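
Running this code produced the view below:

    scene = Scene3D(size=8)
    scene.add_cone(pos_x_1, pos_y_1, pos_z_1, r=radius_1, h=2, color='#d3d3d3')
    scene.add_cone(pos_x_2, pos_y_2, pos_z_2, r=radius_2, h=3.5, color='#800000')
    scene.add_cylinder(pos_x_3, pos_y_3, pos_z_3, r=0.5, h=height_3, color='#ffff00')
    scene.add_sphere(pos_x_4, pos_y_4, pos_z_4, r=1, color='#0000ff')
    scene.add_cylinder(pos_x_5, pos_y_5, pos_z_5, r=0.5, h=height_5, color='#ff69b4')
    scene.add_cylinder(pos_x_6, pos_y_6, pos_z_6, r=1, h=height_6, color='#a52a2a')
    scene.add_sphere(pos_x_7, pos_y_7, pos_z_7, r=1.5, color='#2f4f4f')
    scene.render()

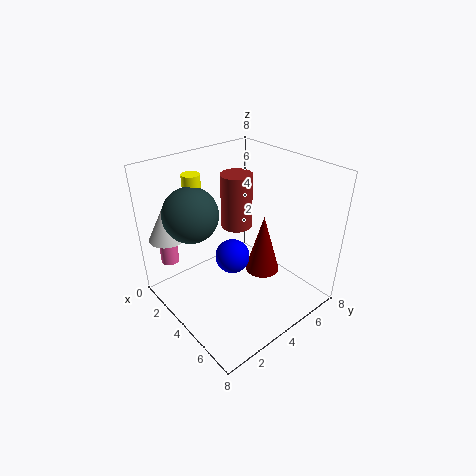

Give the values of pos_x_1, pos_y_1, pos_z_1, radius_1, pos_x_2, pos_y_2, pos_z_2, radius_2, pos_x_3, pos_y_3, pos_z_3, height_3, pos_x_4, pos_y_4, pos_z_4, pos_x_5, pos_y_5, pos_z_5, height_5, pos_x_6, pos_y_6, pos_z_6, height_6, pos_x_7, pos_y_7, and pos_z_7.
pos_x_1 = 1.5
pos_y_1 = 1
pos_z_1 = 4
radius_1 = 1
pos_x_2 = 4.5
pos_y_2 = 5.5
pos_z_2 = 1.5
radius_2 = 1
pos_x_3 = 2
pos_y_3 = 2.5
pos_z_3 = 5.5
height_3 = 2
pos_x_4 = 3.5
pos_y_4 = 4
pos_z_4 = 2.5
pos_x_5 = 1.5
pos_y_5 = 1
pos_z_5 = 2.5
height_5 = 1.5
pos_x_6 = 1.5
pos_y_6 = 6
pos_z_6 = 3
height_6 = 3.5
pos_x_7 = 2.5
pos_y_7 = 2
pos_z_7 = 5.5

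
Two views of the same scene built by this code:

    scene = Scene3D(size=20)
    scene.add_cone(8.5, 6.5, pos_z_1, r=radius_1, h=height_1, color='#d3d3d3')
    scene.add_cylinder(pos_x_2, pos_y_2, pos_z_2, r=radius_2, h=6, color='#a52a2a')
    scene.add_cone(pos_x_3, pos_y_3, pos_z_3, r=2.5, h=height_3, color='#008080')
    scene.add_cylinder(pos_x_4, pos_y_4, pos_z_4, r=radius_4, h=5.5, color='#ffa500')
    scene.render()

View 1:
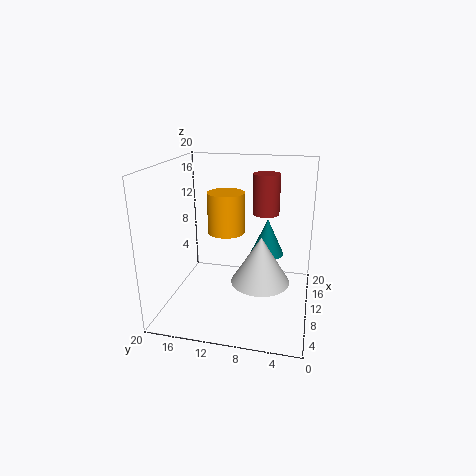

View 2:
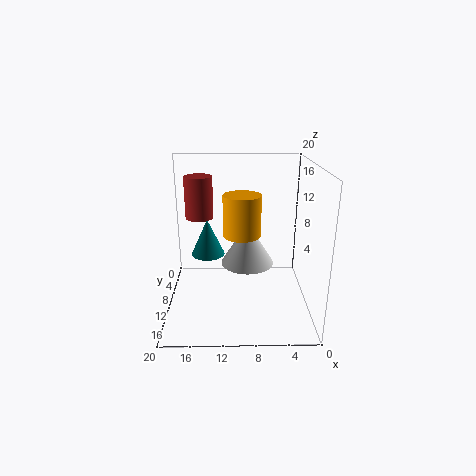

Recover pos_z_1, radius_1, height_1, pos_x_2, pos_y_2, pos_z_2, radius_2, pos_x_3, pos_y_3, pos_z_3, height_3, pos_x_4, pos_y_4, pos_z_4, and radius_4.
pos_z_1 = 4.5, radius_1 = 4, height_1 = 6.5, pos_x_2 = 15.5, pos_y_2 = 7, pos_z_2 = 12, radius_2 = 2, pos_x_3 = 14.5, pos_y_3 = 6.5, pos_z_3 = 6, height_3 = 5.5, pos_x_4 = 9.5, pos_y_4 = 11.5, pos_z_4 = 11, radius_4 = 2.5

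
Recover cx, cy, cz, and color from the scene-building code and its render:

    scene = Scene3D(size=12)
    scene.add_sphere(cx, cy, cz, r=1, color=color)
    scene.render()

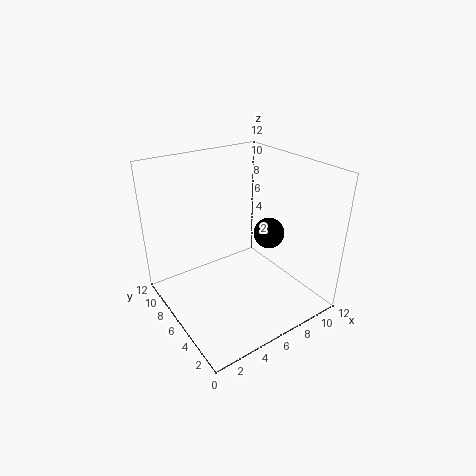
cx = 5
cy = 1
cz = 9
color = 'black'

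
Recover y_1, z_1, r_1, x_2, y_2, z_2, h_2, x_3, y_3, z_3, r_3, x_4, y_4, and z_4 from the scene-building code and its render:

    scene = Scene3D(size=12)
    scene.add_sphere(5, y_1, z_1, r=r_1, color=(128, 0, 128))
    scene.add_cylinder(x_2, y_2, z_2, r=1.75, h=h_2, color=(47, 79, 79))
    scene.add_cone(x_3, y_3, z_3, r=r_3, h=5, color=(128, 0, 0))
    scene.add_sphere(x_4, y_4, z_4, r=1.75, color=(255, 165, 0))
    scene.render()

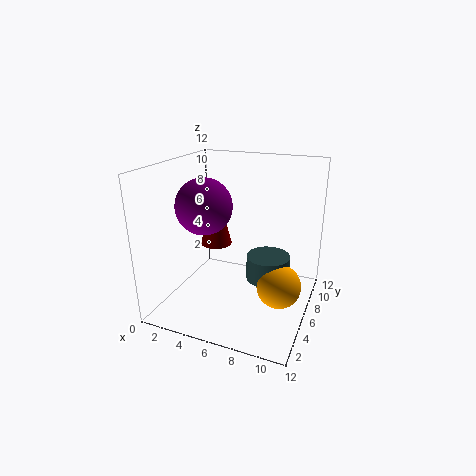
y_1 = 2.25, z_1 = 9.75, r_1 = 2, x_2 = 8.75, y_2 = 5.75, z_2 = 3, h_2 = 2, x_3 = 4.5, y_3 = 5, z_3 = 5.75, r_3 = 1.25, x_4 = 10, y_4 = 4.75, z_4 = 3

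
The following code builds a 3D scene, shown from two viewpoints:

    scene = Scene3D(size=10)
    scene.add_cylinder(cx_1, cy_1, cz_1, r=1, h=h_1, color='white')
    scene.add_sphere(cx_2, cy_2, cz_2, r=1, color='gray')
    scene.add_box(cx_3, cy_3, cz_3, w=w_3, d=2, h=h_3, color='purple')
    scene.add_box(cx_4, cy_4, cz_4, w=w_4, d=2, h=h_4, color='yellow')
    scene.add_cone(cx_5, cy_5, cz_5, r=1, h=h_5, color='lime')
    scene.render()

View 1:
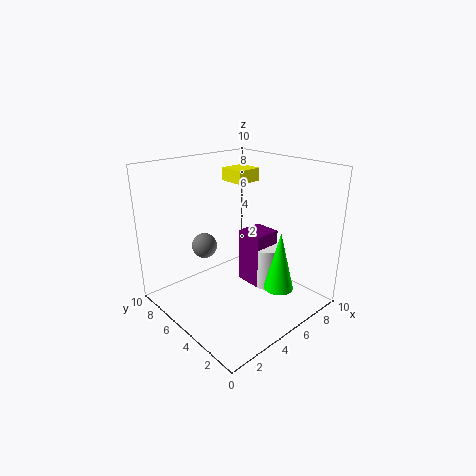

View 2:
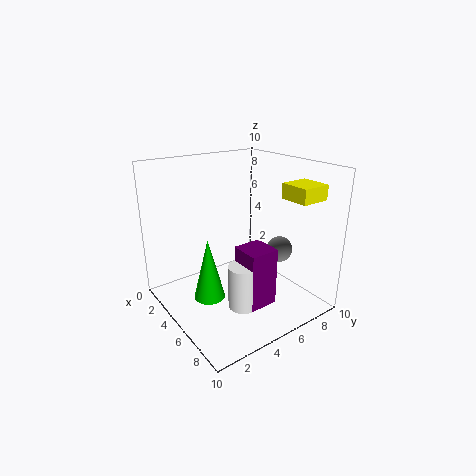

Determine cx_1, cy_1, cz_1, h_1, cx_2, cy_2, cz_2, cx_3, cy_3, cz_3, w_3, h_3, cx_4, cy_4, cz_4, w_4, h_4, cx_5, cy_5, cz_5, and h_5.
cx_1 = 7, cy_1 = 4, cz_1 = 1, h_1 = 3, cx_2 = 5, cy_2 = 9, cz_2 = 3, cx_3 = 6, cy_3 = 4, cz_3 = 1, w_3 = 2, h_3 = 4, cx_4 = 7, cy_4 = 7, cz_4 = 8, w_4 = 2, h_4 = 1, cx_5 = 6, cy_5 = 2, cz_5 = 2, h_5 = 4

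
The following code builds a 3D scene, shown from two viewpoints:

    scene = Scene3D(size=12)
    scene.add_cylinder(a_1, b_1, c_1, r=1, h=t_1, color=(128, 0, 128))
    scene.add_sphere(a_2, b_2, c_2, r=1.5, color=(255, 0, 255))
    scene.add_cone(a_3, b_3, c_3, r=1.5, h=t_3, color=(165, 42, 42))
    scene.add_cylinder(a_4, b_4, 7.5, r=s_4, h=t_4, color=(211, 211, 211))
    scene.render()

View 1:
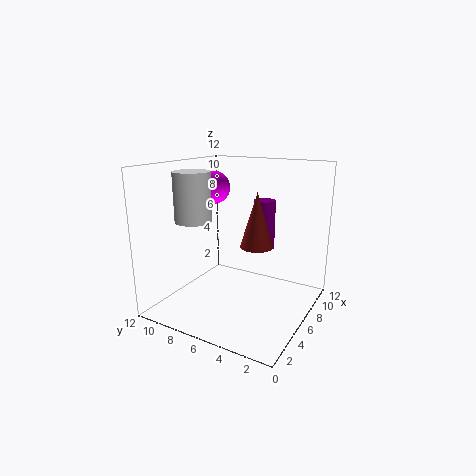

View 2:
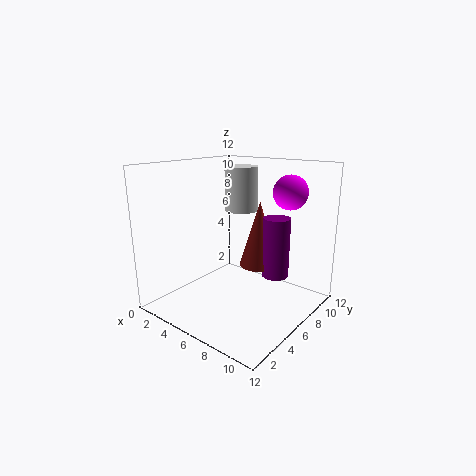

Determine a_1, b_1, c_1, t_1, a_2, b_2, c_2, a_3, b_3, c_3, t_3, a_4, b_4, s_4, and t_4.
a_1 = 10, b_1 = 5.5, c_1 = 4, t_1 = 4.5, a_2 = 8.5, b_2 = 10, c_2 = 9.5, a_3 = 8.5, b_3 = 5.5, c_3 = 4.5, t_3 = 5, a_4 = 4, b_4 = 9, s_4 = 1.5, t_4 = 4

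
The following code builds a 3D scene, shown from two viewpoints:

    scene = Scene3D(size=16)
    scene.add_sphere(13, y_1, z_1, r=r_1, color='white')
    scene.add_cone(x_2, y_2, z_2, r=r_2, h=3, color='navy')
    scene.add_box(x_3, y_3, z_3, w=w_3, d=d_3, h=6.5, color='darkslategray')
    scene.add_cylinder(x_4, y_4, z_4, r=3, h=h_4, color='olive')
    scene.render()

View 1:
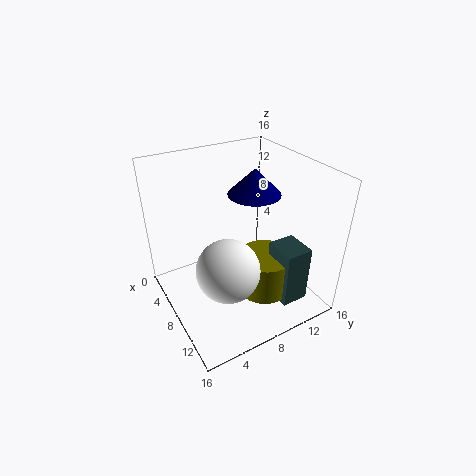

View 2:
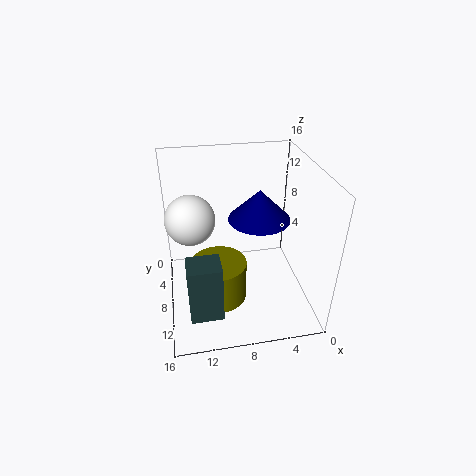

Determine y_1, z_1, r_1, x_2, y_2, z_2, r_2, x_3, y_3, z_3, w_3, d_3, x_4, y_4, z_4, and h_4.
y_1 = 4, z_1 = 8.5, r_1 = 3, x_2 = 6.5, y_2 = 11, z_2 = 12, r_2 = 3, x_3 = 10.5, y_3 = 10.5, z_3 = 1.5, w_3 = 3.5, d_3 = 3, x_4 = 10.5, y_4 = 10, z_4 = 2, h_4 = 4.5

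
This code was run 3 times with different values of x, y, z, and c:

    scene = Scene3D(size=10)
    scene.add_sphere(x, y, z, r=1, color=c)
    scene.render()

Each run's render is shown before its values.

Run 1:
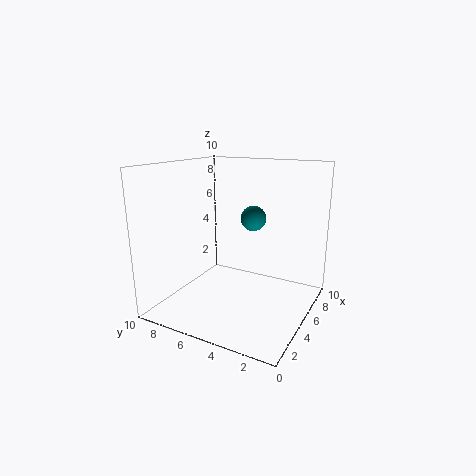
x = 8.5; y = 5.5; z = 5.5; c = 'teal'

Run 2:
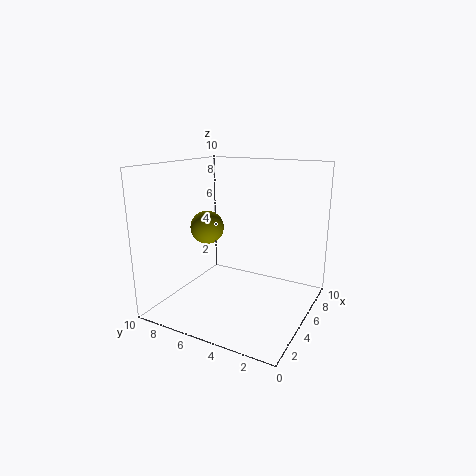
x = 2; y = 5.5; z = 6.5; c = 'olive'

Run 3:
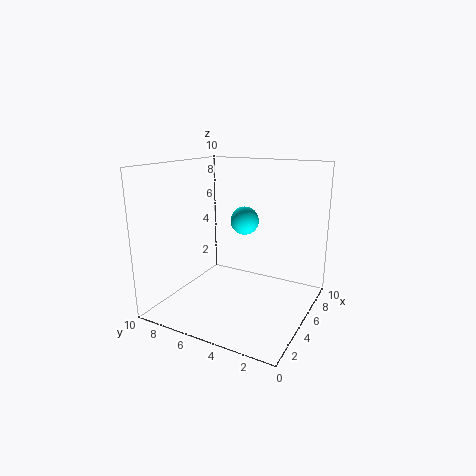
x = 6; y = 5; z = 6; c = 'cyan'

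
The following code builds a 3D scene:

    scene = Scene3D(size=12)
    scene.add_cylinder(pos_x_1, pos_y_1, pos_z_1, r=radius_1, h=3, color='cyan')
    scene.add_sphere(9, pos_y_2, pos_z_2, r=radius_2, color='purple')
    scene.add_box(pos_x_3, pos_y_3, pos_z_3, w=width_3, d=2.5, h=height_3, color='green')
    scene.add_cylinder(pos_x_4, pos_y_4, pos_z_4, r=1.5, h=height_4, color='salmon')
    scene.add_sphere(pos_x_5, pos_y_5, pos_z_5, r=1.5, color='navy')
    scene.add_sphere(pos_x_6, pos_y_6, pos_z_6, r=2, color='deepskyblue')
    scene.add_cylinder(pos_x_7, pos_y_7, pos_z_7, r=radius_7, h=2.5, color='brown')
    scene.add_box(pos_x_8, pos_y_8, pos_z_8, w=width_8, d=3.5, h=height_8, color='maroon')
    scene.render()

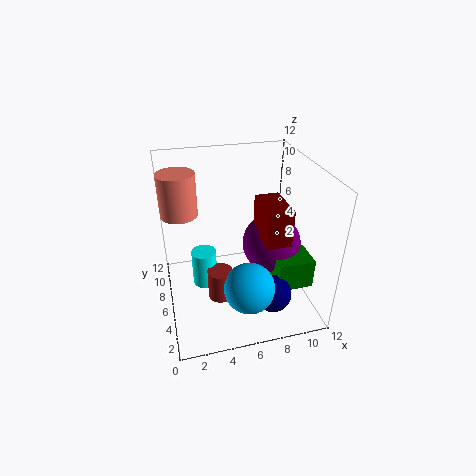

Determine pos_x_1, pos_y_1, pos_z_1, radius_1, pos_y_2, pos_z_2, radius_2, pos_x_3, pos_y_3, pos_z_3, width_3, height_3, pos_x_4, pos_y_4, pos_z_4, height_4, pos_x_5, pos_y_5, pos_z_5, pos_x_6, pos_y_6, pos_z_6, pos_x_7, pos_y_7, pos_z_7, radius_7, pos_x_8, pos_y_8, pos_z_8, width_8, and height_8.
pos_x_1 = 3; pos_y_1 = 5.5; pos_z_1 = 2.5; radius_1 = 1; pos_y_2 = 6; pos_z_2 = 5; radius_2 = 2.5; pos_x_3 = 8.5; pos_y_3 = 2.5; pos_z_3 = 2.5; width_3 = 3; height_3 = 2.5; pos_x_4 = 1.5; pos_y_4 = 7.5; pos_z_4 = 8; height_4 = 3.5; pos_x_5 = 8; pos_y_5 = 2.5; pos_z_5 = 2.5; pos_x_6 = 6; pos_y_6 = 2.5; pos_z_6 = 3.5; pos_x_7 = 4; pos_y_7 = 4; pos_z_7 = 2; radius_7 = 1; pos_x_8 = 7.5; pos_y_8 = 3; pos_z_8 = 6.5; width_8 = 2; height_8 = 3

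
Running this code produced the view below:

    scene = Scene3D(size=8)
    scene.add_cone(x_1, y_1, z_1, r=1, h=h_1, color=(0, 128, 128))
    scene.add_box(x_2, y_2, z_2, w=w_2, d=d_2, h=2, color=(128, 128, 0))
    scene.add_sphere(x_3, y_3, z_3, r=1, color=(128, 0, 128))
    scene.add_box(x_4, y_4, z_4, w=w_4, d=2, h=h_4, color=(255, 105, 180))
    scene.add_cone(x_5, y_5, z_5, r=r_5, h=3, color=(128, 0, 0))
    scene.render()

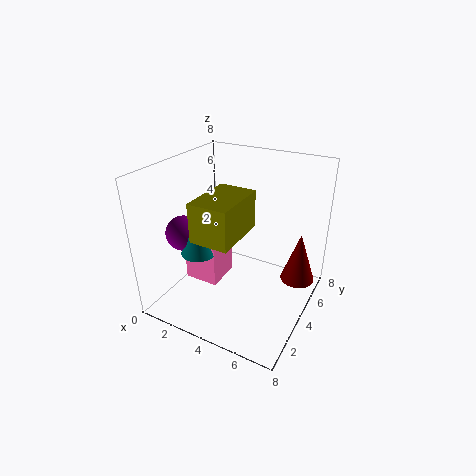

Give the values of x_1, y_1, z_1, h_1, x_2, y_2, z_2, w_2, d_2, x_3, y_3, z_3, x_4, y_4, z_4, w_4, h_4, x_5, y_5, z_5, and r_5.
x_1 = 2, y_1 = 3, z_1 = 3, h_1 = 3, x_2 = 3, y_2 = 1, z_2 = 5, w_2 = 2, d_2 = 3, x_3 = 1, y_3 = 3, z_3 = 4, x_4 = 1, y_4 = 3, z_4 = 1, w_4 = 2, h_4 = 3, x_5 = 7, y_5 = 6, z_5 = 1, r_5 = 1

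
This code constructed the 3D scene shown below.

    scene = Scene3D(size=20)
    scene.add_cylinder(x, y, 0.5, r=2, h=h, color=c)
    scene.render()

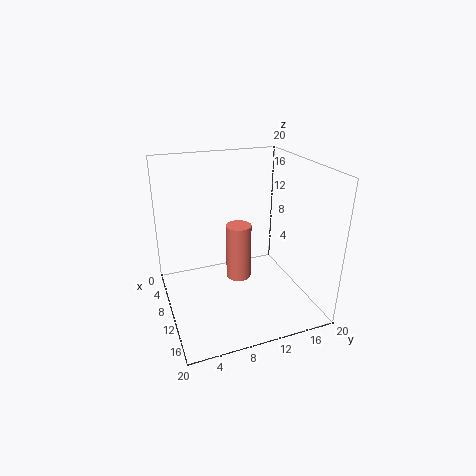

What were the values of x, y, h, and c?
x = 5
y = 12
h = 9
c = 'salmon'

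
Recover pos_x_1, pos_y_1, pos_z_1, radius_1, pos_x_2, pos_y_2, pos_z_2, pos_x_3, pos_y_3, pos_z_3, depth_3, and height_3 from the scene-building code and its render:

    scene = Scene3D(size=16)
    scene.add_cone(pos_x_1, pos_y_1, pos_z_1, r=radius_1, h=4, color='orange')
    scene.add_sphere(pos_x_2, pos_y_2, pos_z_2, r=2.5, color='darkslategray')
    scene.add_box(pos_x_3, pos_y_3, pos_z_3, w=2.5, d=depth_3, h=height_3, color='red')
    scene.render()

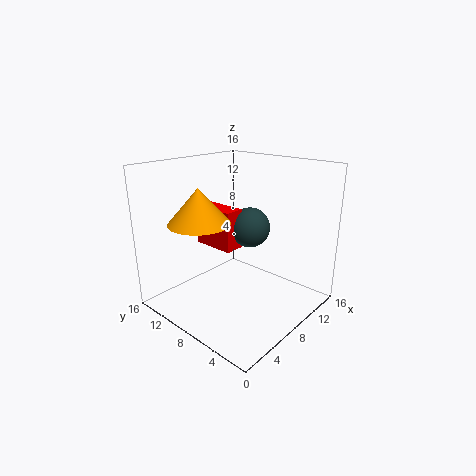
pos_x_1 = 5.5
pos_y_1 = 11.5
pos_z_1 = 9.5
radius_1 = 3.5
pos_x_2 = 12.5
pos_y_2 = 10
pos_z_2 = 7.5
pos_x_3 = 9
pos_y_3 = 10.5
pos_z_3 = 5
depth_3 = 5.5
height_3 = 5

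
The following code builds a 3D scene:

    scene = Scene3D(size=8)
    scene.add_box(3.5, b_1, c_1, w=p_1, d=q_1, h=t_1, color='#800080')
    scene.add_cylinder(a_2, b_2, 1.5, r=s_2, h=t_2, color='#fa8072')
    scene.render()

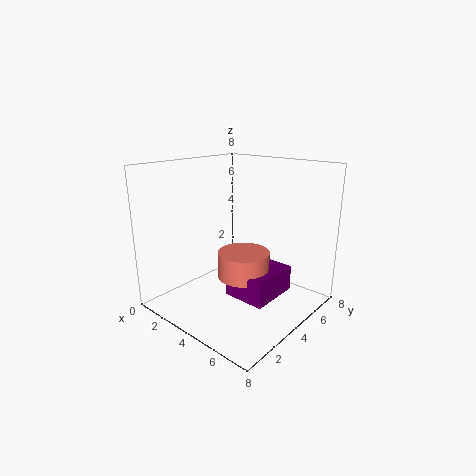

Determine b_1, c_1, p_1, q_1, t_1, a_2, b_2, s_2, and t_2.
b_1 = 3.5, c_1 = 0.5, p_1 = 2.5, q_1 = 3, t_1 = 1.5, a_2 = 4, b_2 = 4.5, s_2 = 1.5, t_2 = 1.5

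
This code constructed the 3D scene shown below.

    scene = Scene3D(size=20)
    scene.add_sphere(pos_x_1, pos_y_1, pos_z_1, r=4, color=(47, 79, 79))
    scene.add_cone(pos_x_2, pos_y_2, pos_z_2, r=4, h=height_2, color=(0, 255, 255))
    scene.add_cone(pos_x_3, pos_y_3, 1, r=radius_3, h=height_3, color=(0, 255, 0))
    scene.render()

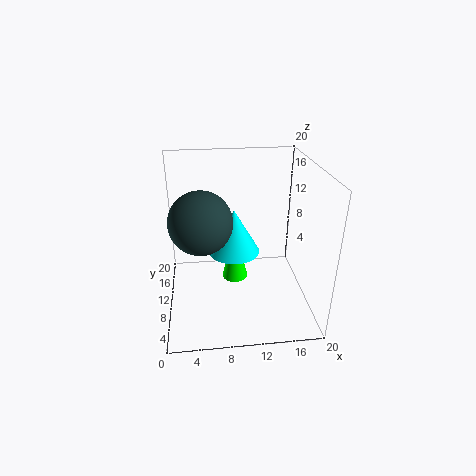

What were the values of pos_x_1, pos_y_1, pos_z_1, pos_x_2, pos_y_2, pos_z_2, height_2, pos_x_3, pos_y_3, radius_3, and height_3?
pos_x_1 = 5
pos_y_1 = 7
pos_z_1 = 14
pos_x_2 = 10
pos_y_2 = 15
pos_z_2 = 5
height_2 = 7
pos_x_3 = 10
pos_y_3 = 14
radius_3 = 2
height_3 = 9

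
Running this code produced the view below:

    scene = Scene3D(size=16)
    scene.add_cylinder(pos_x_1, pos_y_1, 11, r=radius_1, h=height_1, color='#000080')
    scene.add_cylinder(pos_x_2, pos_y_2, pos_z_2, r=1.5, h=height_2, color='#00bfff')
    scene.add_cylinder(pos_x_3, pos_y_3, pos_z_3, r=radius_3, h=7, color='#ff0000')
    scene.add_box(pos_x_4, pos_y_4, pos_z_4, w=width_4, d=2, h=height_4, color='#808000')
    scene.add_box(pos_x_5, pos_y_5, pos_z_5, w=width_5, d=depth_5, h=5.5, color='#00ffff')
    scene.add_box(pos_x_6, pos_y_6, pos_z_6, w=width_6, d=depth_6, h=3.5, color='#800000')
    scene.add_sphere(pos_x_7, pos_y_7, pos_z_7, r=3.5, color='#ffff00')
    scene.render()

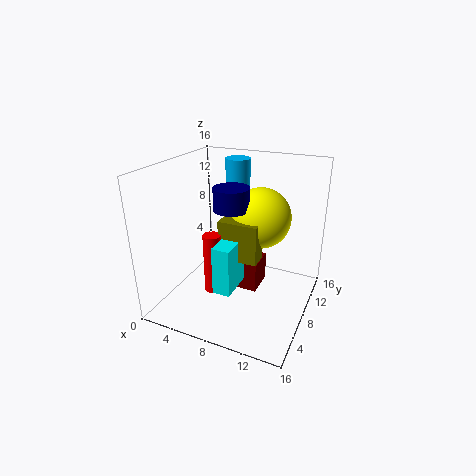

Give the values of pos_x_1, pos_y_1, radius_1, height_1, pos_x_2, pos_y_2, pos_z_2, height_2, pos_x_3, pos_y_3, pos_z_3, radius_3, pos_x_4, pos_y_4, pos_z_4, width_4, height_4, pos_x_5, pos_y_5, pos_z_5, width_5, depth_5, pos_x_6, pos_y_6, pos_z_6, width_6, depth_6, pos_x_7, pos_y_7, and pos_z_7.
pos_x_1 = 7, pos_y_1 = 8.5, radius_1 = 2, height_1 = 2.5, pos_x_2 = 5.5, pos_y_2 = 13.5, pos_z_2 = 10, height_2 = 5.5, pos_x_3 = 5.5, pos_y_3 = 6.5, pos_z_3 = 1.5, radius_3 = 1, pos_x_4 = 6, pos_y_4 = 7, pos_z_4 = 5.5, width_4 = 4.5, height_4 = 4.5, pos_x_5 = 6.5, pos_y_5 = 4.5, pos_z_5 = 2.5, width_5 = 2, depth_5 = 5.5, pos_x_6 = 5.5, pos_y_6 = 8.5, pos_z_6 = 1, width_6 = 4.5, depth_6 = 3.5, pos_x_7 = 9.5, pos_y_7 = 11, pos_z_7 = 9.5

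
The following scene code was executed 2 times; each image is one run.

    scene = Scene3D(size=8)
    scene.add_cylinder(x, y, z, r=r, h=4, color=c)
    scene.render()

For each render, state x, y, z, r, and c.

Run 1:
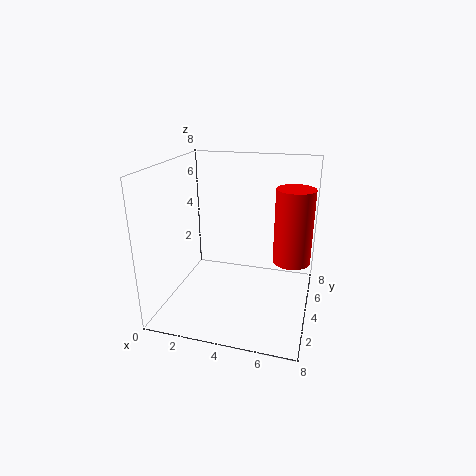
x = 7; y = 4; z = 3; r = 1; c = 'red'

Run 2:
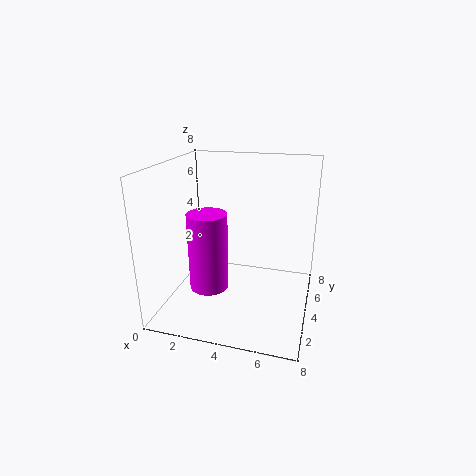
x = 3; y = 2; z = 2; r = 1; c = 'magenta'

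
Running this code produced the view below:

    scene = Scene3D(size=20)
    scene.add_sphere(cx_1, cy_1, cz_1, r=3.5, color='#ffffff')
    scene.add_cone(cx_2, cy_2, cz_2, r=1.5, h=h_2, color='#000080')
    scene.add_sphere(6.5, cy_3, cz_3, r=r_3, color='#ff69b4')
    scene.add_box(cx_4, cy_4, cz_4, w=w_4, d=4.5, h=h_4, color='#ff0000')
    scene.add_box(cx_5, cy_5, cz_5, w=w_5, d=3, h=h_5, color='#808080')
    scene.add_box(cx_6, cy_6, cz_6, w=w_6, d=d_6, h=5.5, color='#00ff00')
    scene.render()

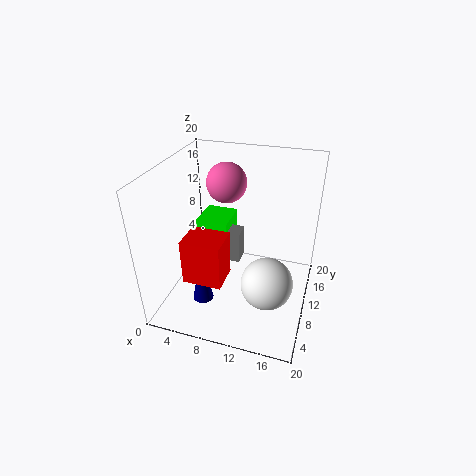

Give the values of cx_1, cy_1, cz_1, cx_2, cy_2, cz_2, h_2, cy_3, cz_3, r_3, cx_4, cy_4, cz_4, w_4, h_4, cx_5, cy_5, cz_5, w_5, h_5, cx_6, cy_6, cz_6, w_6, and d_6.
cx_1 = 15, cy_1 = 7, cz_1 = 5.5, cx_2 = 5.5, cy_2 = 7, cz_2 = 0.5, h_2 = 7.5, cy_3 = 15.5, cz_3 = 15.5, r_3 = 3, cx_4 = 3.5, cy_4 = 5, cz_4 = 4.5, w_4 = 5.5, h_4 = 6.5, cx_5 = 5, cy_5 = 13.5, cz_5 = 3, w_5 = 4, h_5 = 5, cx_6 = 2, cy_6 = 13.5, cz_6 = 4, w_6 = 5, d_6 = 5.5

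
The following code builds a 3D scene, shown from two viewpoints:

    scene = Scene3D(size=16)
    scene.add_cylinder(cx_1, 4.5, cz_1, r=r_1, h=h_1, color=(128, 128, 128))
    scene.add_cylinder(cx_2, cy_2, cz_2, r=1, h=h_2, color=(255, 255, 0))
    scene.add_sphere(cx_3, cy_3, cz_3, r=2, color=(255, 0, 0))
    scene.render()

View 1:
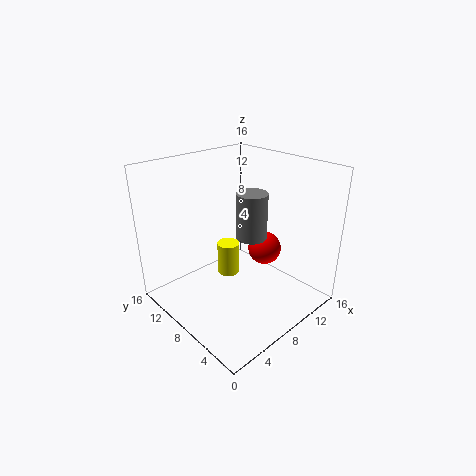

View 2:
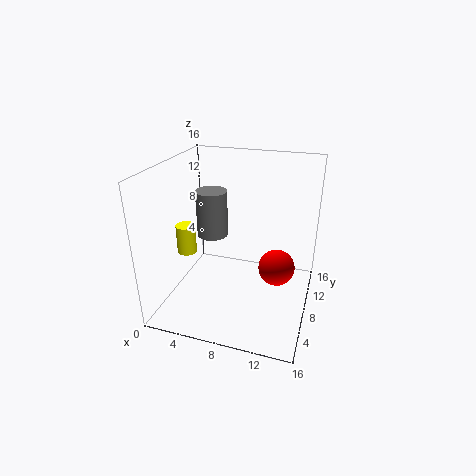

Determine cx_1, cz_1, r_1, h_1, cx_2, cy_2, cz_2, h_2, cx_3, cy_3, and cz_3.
cx_1 = 6.5; cz_1 = 10; r_1 = 1.5; h_1 = 4.5; cx_2 = 3.5; cy_2 = 4.5; cz_2 = 7.5; h_2 = 3; cx_3 = 12.5; cy_3 = 8; cz_3 = 5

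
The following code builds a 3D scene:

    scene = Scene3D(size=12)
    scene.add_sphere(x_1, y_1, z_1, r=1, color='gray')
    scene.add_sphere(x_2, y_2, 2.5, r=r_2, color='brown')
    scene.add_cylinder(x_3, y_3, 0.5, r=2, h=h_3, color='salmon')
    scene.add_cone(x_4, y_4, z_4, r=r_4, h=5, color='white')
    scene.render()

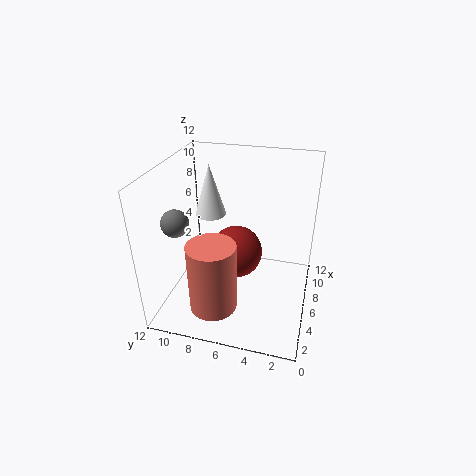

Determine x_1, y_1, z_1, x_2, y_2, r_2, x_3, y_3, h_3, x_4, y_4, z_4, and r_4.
x_1 = 2; y_1 = 9.5; z_1 = 9; x_2 = 9; y_2 = 7; r_2 = 2.5; x_3 = 3.5; y_3 = 7.5; h_3 = 6; x_4 = 10.5; y_4 = 10; z_4 = 5.5; r_4 = 1.5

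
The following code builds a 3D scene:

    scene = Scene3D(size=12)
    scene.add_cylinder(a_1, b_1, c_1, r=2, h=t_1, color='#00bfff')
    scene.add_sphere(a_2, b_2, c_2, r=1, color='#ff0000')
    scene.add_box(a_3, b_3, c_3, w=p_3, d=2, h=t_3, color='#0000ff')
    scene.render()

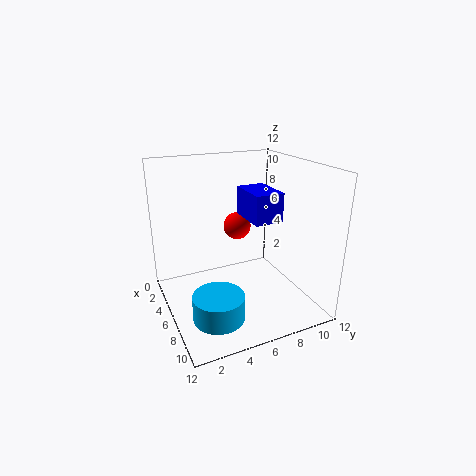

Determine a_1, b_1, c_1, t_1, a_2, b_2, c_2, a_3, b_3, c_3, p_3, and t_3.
a_1 = 9; b_1 = 3; c_1 = 1; t_1 = 2; a_2 = 8; b_2 = 5; c_2 = 8; a_3 = 8; b_3 = 5; c_3 = 9; p_3 = 3; t_3 = 2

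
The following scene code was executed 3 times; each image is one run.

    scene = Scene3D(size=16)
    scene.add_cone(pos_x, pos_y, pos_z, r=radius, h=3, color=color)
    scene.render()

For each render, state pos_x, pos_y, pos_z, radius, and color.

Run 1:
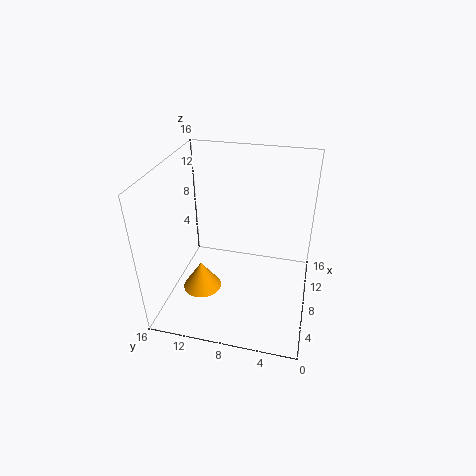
pos_x = 4, pos_y = 11, pos_z = 4, radius = 2, color = 'orange'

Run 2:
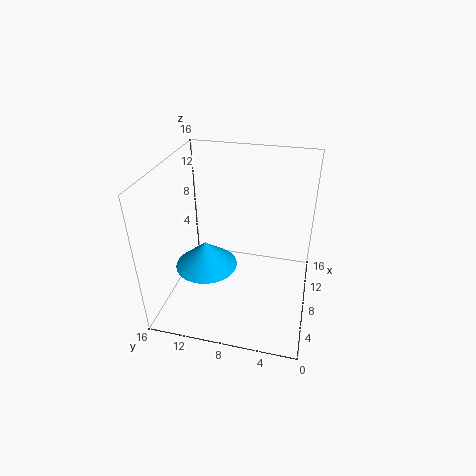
pos_x = 7, pos_y = 11.5, pos_z = 4.5, radius = 3.5, color = 'deepskyblue'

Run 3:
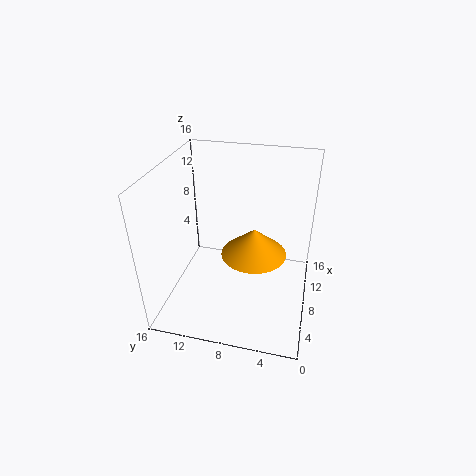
pos_x = 7, pos_y = 6, pos_z = 7, radius = 3.5, color = 'orange'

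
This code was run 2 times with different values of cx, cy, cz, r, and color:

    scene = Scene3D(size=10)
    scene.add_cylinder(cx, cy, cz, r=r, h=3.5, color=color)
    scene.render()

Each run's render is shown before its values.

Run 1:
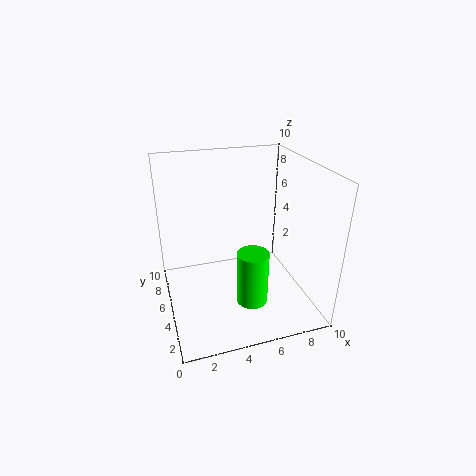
cx = 5; cy = 2; cz = 2; r = 1; color = 'lime'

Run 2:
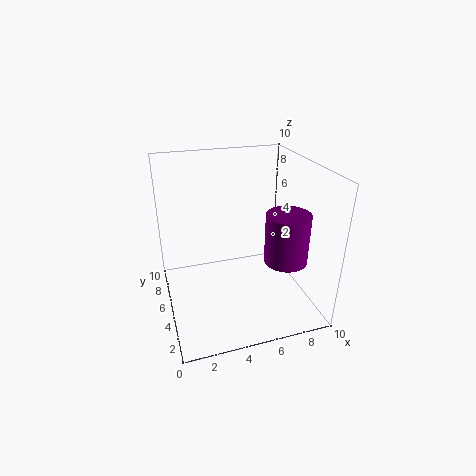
cx = 8; cy = 3.5; cz = 3.5; r = 1.5; color = 'purple'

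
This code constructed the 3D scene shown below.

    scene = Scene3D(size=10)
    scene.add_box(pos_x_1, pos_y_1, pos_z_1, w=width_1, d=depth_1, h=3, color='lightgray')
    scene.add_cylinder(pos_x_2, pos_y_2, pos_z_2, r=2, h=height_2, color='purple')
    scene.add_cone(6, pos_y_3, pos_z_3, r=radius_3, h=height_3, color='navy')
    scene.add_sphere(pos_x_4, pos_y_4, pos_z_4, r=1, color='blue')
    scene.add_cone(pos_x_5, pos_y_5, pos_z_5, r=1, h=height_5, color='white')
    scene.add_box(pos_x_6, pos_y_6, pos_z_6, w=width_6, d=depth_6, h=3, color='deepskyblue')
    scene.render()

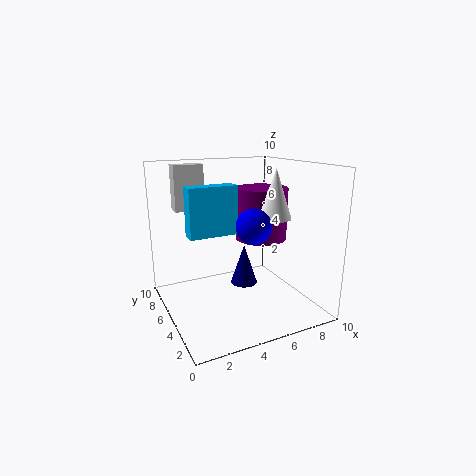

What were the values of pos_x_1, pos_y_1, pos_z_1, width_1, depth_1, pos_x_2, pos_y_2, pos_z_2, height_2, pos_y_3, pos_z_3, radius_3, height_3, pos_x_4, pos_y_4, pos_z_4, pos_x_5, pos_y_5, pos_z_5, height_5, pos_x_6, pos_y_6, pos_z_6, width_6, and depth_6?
pos_x_1 = 1; pos_y_1 = 6; pos_z_1 = 7; width_1 = 2; depth_1 = 1; pos_x_2 = 8; pos_y_2 = 7; pos_z_2 = 4; height_2 = 4; pos_y_3 = 6; pos_z_3 = 1; radius_3 = 1; height_3 = 3; pos_x_4 = 4; pos_y_4 = 1; pos_z_4 = 7; pos_x_5 = 6; pos_y_5 = 2; pos_z_5 = 7; height_5 = 3; pos_x_6 = 1; pos_y_6 = 3; pos_z_6 = 6; width_6 = 3; depth_6 = 1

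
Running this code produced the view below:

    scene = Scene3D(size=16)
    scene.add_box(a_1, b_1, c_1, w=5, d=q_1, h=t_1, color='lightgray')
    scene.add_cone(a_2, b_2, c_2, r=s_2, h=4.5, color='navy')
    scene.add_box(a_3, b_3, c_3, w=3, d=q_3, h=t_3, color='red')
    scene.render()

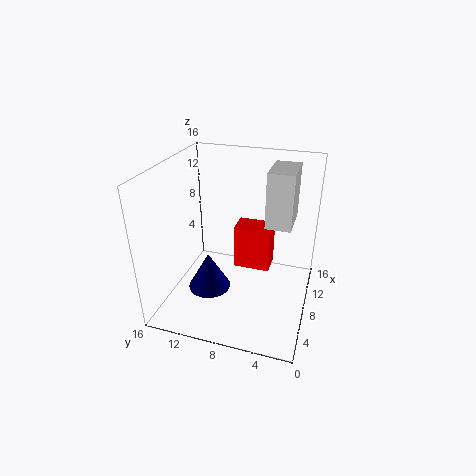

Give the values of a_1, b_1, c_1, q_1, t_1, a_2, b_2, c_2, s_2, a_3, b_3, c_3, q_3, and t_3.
a_1 = 10, b_1 = 2.5, c_1 = 8.5, q_1 = 3, t_1 = 6.5, a_2 = 7.5, b_2 = 11.5, c_2 = 1, s_2 = 2.5, a_3 = 11, b_3 = 5, c_3 = 2, q_3 = 4.5, t_3 = 5.5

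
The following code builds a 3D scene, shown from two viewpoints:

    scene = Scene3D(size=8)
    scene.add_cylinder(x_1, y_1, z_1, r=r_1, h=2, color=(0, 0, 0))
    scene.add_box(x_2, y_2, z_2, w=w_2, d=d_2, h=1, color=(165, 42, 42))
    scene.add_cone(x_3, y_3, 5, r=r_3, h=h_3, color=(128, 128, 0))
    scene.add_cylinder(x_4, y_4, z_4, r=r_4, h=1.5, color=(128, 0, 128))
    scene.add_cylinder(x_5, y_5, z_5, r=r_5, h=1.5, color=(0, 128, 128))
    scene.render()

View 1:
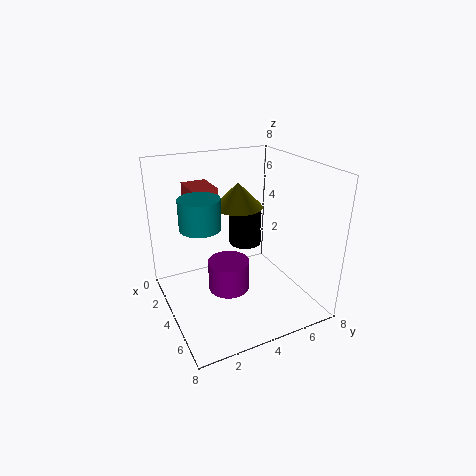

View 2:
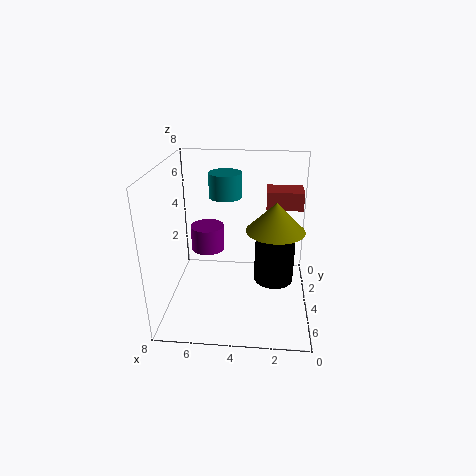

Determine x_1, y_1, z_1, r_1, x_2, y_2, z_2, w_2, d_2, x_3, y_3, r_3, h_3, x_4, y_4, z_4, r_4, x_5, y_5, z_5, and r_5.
x_1 = 2, y_1 = 5.5, z_1 = 2.5, r_1 = 1, x_2 = 0.5, y_2 = 2, z_2 = 5.5, w_2 = 2, d_2 = 1.5, x_3 = 2, y_3 = 5, r_3 = 1.5, h_3 = 1.5, x_4 = 6, y_4 = 2.5, z_4 = 2.5, r_4 = 1, x_5 = 5, y_5 = 1.5, z_5 = 5.5, r_5 = 1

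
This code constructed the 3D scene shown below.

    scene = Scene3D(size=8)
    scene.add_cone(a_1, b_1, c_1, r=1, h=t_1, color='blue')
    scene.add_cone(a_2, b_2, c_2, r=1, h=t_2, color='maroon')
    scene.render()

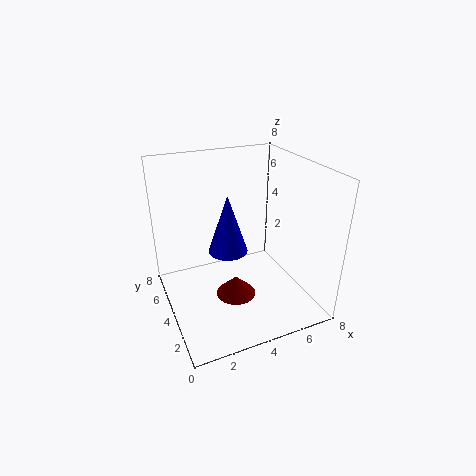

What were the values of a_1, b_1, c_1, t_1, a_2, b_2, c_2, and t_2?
a_1 = 3
b_1 = 3
c_1 = 4
t_1 = 3
a_2 = 3
b_2 = 2
c_2 = 2
t_2 = 1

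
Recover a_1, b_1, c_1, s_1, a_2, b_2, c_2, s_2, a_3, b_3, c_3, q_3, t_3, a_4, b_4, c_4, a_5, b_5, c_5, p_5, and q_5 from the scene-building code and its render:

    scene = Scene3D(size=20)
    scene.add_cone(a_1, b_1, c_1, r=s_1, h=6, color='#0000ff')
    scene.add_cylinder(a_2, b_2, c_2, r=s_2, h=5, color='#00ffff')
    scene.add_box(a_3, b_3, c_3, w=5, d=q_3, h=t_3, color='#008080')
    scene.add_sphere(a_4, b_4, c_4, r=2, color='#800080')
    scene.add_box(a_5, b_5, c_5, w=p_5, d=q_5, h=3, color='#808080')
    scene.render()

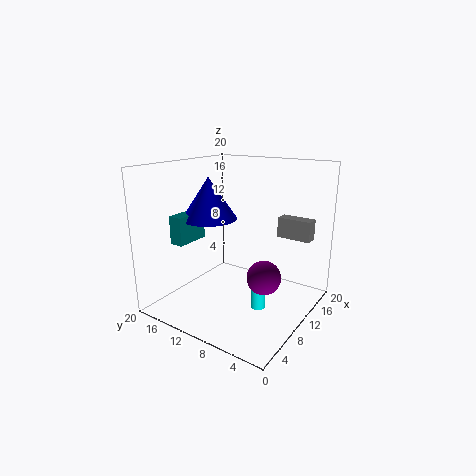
a_1 = 10; b_1 = 15; c_1 = 12; s_1 = 4; a_2 = 9; b_2 = 6; c_2 = 1; s_2 = 1; a_3 = 5; b_3 = 16; c_3 = 9; q_3 = 2; t_3 = 4; a_4 = 5; b_4 = 3; c_4 = 8; a_5 = 16; b_5 = 2; c_5 = 9; p_5 = 2; q_5 = 5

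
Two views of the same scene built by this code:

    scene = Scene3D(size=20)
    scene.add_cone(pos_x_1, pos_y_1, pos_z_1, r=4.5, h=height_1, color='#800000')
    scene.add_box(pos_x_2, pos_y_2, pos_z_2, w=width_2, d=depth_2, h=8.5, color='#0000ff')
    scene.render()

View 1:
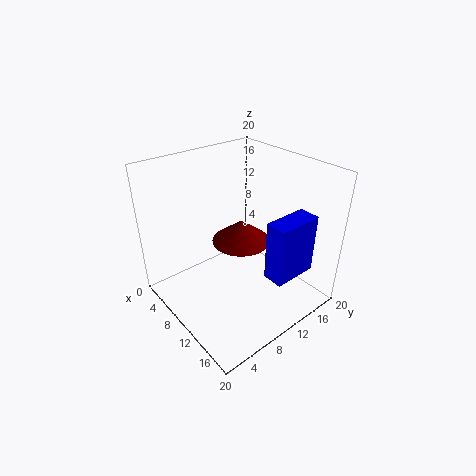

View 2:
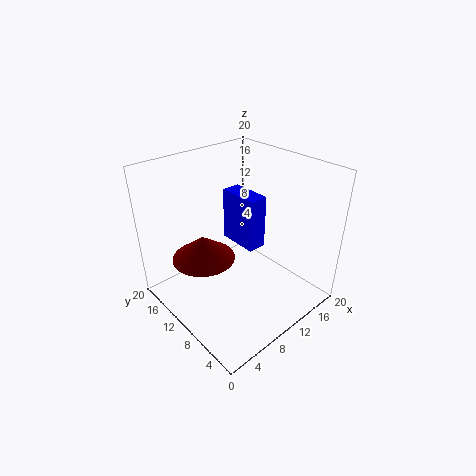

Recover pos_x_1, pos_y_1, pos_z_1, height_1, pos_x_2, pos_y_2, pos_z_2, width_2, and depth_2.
pos_x_1 = 6.5
pos_y_1 = 13.5
pos_z_1 = 6.5
height_1 = 3.5
pos_x_2 = 14
pos_y_2 = 11.5
pos_z_2 = 5
width_2 = 3
depth_2 = 6.5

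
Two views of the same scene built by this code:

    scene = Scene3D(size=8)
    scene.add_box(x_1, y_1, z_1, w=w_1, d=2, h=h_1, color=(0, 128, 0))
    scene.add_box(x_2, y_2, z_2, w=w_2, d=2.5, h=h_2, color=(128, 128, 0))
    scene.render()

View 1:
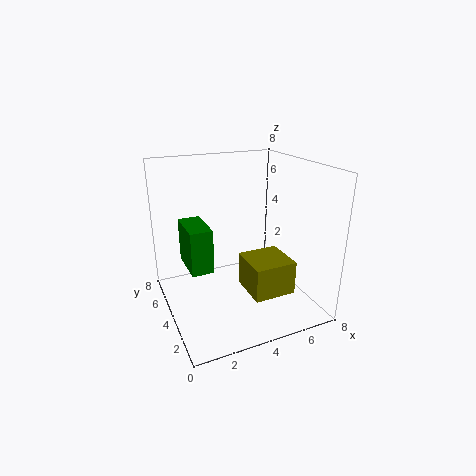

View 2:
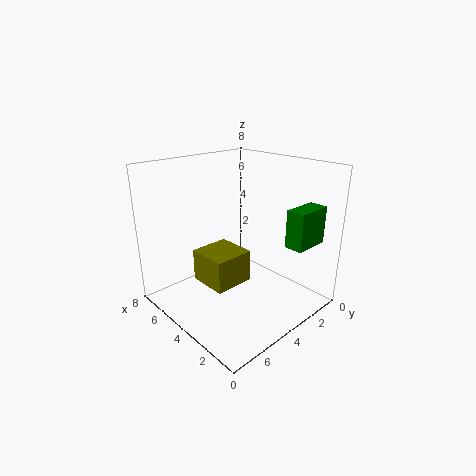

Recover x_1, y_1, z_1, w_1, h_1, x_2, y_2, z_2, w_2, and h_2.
x_1 = 0.5, y_1 = 1, z_1 = 4, w_1 = 1, h_1 = 2, x_2 = 4.5, y_2 = 2.5, z_2 = 0.5, w_2 = 2.5, h_2 = 2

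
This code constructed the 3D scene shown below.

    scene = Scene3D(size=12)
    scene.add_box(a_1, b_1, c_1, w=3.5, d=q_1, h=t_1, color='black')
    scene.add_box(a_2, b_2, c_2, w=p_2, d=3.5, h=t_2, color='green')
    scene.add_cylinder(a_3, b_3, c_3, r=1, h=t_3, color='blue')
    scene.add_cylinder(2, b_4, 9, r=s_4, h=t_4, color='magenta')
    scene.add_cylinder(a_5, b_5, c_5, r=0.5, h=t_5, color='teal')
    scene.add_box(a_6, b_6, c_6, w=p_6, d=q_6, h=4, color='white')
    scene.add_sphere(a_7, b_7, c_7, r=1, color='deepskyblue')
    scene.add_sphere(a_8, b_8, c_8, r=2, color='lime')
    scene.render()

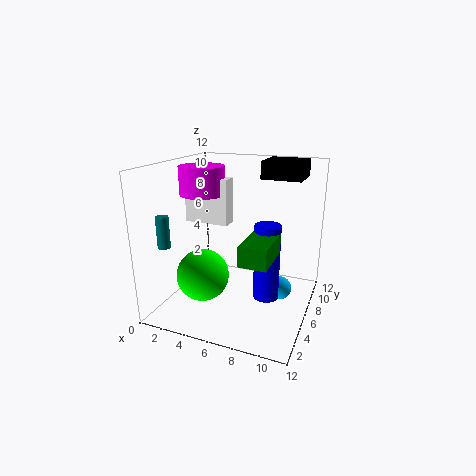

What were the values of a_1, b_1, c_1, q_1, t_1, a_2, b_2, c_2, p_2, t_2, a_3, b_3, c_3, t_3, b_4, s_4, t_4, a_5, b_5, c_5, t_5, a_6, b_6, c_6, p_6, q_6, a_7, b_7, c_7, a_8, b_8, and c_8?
a_1 = 7
b_1 = 8.5
c_1 = 10.5
q_1 = 3.5
t_1 = 1.5
a_2 = 8
b_2 = 1
c_2 = 6
p_2 = 2
t_2 = 1.5
a_3 = 9
b_3 = 4.5
c_3 = 2
t_3 = 6
b_4 = 7.5
s_4 = 2
t_4 = 2.5
a_5 = 1.5
b_5 = 2
c_5 = 6
t_5 = 2.5
a_6 = 0.5
b_6 = 7
c_6 = 6.5
p_6 = 4
q_6 = 1.5
a_7 = 9.5
b_7 = 7
c_7 = 1.5
a_8 = 4.5
b_8 = 2.5
c_8 = 4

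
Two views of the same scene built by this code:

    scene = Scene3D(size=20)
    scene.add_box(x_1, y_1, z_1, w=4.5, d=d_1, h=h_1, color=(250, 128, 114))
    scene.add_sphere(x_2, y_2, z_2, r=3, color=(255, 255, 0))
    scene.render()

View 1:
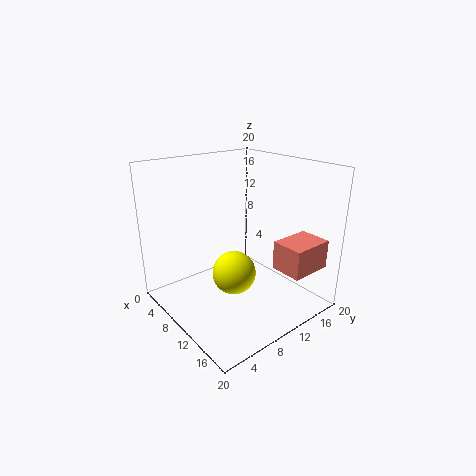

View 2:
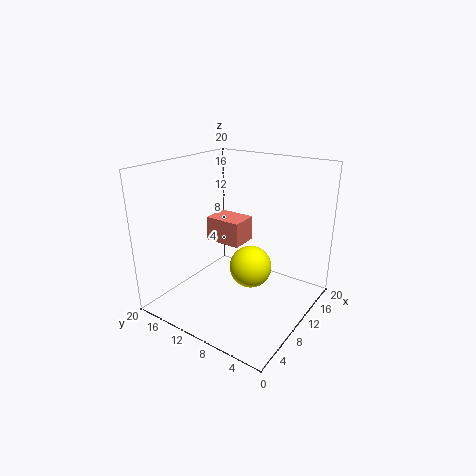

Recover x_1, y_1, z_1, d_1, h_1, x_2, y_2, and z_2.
x_1 = 14, y_1 = 13, z_1 = 6, d_1 = 6, h_1 = 4, x_2 = 11, y_2 = 8.5, z_2 = 5.5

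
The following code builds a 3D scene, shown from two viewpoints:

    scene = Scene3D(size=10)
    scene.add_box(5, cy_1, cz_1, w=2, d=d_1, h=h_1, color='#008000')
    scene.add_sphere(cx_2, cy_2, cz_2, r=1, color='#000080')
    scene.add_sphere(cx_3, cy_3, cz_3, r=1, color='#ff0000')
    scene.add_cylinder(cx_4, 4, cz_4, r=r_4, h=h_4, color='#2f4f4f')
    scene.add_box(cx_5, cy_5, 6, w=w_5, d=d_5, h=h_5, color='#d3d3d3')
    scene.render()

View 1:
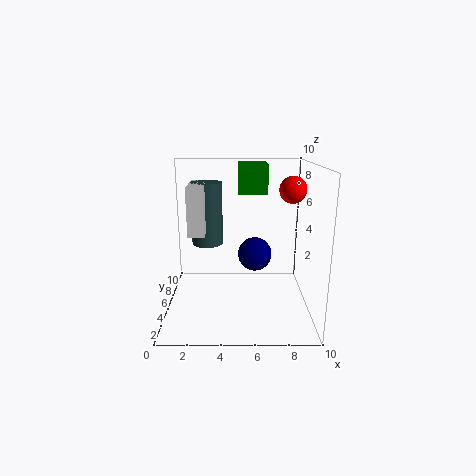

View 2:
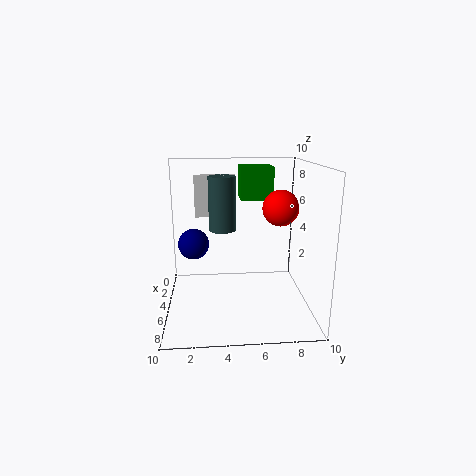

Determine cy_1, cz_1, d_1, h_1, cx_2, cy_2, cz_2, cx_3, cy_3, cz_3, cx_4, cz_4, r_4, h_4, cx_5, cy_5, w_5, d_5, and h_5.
cy_1 = 5, cz_1 = 8, d_1 = 2, h_1 = 2, cx_2 = 6, cy_2 = 2, cz_2 = 5, cx_3 = 9, cy_3 = 7, cz_3 = 8, cx_4 = 3, cz_4 = 5, r_4 = 1, h_4 = 4, cx_5 = 2, cy_5 = 2, w_5 = 1, d_5 = 3, h_5 = 3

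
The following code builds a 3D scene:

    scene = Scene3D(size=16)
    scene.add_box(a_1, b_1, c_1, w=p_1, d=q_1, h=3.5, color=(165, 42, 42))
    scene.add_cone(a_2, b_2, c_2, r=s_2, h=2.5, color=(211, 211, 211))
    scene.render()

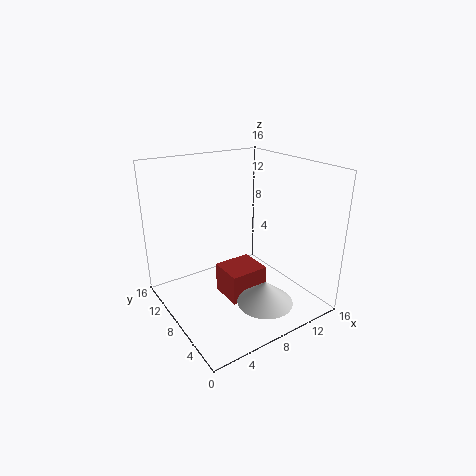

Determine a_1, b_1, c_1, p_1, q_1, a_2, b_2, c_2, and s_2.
a_1 = 6.5; b_1 = 6.5; c_1 = 0.5; p_1 = 4.5; q_1 = 4; a_2 = 8.5; b_2 = 3.5; c_2 = 2; s_2 = 3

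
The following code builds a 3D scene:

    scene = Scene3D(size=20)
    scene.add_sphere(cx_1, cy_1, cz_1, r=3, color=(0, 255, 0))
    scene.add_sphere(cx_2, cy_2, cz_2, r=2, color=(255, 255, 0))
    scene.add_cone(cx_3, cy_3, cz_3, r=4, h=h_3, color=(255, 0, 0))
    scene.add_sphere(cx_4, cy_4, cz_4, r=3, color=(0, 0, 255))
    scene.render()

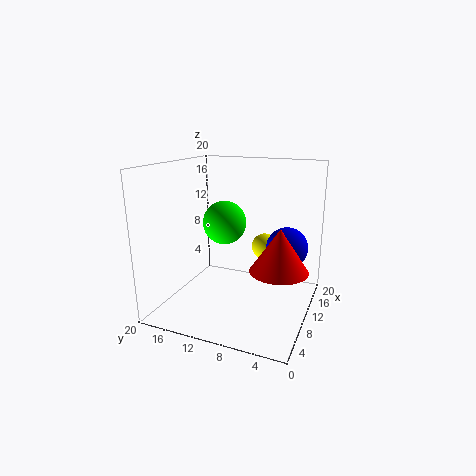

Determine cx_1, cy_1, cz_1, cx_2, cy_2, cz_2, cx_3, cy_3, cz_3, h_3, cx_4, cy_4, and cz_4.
cx_1 = 10; cy_1 = 12; cz_1 = 12; cx_2 = 16; cy_2 = 8; cz_2 = 7; cx_3 = 10; cy_3 = 4; cz_3 = 6; h_3 = 6; cx_4 = 14; cy_4 = 4; cz_4 = 8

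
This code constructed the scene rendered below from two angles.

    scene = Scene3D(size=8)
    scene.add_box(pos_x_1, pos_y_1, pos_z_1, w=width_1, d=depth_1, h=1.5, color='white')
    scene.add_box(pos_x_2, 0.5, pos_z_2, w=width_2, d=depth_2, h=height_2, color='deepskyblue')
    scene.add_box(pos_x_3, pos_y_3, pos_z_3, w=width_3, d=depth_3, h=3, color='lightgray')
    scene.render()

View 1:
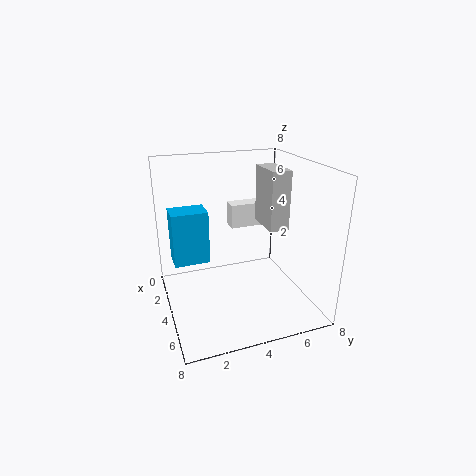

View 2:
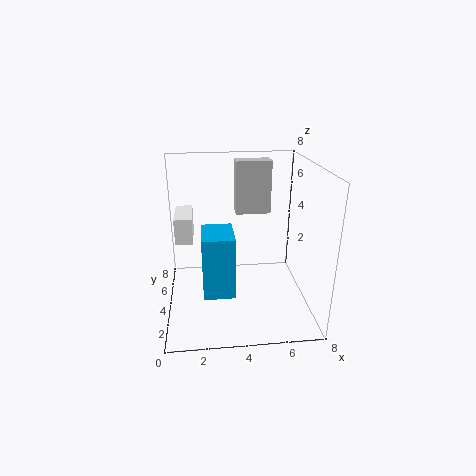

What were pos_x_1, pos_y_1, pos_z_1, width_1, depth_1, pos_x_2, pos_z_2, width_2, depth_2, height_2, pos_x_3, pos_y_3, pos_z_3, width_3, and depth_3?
pos_x_1 = 0.5, pos_y_1 = 4.5, pos_z_1 = 3.5, width_1 = 1, depth_1 = 2.5, pos_x_2 = 2, pos_z_2 = 2.5, width_2 = 1.5, depth_2 = 2, height_2 = 3, pos_x_3 = 4, pos_y_3 = 5, pos_z_3 = 5, width_3 = 2, depth_3 = 1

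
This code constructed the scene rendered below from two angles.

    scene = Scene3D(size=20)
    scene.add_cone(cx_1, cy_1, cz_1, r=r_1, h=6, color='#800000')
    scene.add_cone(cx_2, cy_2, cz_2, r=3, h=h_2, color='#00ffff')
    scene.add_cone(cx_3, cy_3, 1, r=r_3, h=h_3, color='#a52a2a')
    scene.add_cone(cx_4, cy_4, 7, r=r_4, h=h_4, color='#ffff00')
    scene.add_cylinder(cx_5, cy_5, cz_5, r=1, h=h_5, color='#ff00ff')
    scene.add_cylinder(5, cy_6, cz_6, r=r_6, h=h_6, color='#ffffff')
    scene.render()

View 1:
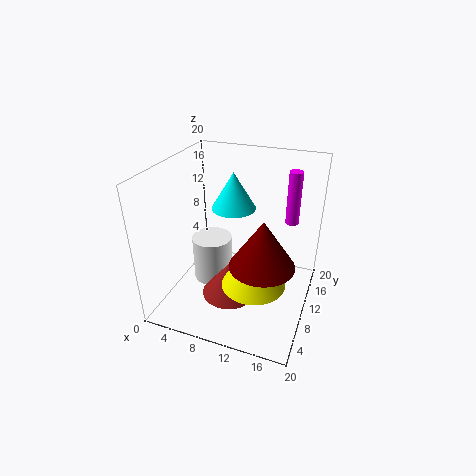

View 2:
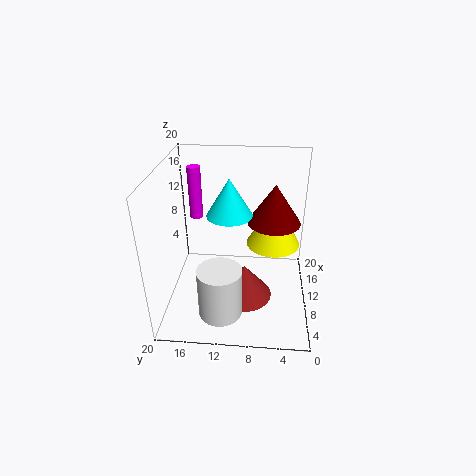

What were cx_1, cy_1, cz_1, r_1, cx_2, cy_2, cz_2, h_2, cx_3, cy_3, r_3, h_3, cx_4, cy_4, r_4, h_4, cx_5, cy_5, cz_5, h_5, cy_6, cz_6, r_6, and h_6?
cx_1 = 15; cy_1 = 5; cz_1 = 10; r_1 = 4; cx_2 = 9; cy_2 = 11; cz_2 = 14; h_2 = 5; cx_3 = 9; cy_3 = 9; r_3 = 4; h_3 = 5; cx_4 = 14; cy_4 = 5; r_4 = 4; h_4 = 7; cx_5 = 16; cy_5 = 17; cz_5 = 10; h_5 = 8; cy_6 = 12; cz_6 = 1; r_6 = 3; h_6 = 7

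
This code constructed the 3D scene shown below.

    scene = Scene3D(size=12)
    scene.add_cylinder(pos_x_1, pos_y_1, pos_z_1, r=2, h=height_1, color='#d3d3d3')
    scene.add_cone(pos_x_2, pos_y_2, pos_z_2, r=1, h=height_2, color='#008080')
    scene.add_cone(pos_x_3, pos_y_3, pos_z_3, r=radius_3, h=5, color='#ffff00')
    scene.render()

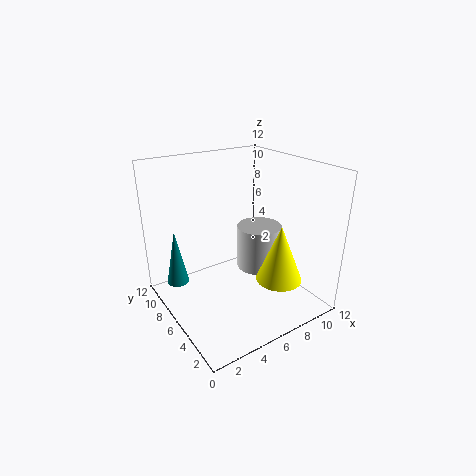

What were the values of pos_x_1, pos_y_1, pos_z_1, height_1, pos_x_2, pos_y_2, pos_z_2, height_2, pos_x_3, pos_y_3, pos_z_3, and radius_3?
pos_x_1 = 9
pos_y_1 = 7
pos_z_1 = 2
height_1 = 4
pos_x_2 = 2
pos_y_2 = 10
pos_z_2 = 1
height_2 = 5
pos_x_3 = 9
pos_y_3 = 4
pos_z_3 = 2
radius_3 = 2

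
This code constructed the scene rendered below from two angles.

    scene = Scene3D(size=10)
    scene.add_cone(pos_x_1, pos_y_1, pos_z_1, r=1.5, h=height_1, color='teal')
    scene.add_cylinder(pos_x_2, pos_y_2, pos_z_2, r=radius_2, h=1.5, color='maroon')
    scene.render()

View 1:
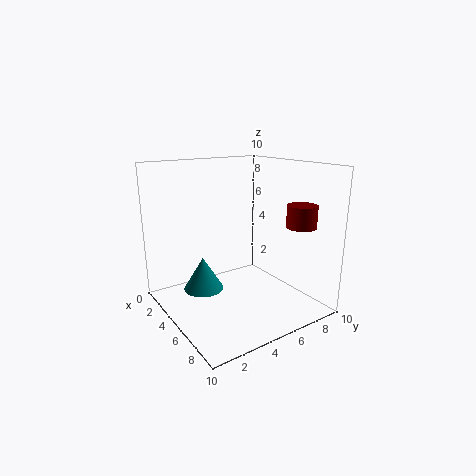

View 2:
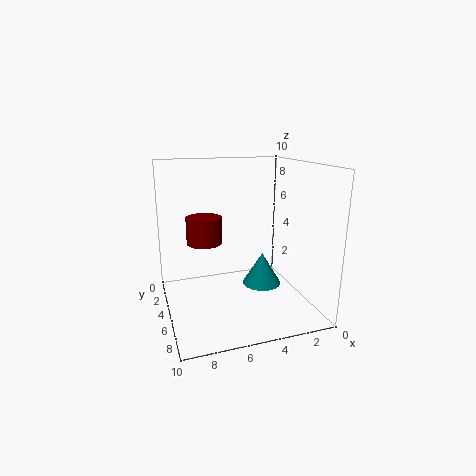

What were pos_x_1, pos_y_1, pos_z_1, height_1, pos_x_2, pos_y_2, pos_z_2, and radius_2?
pos_x_1 = 2.5, pos_y_1 = 3.5, pos_z_1 = 0.5, height_1 = 2.5, pos_x_2 = 8, pos_y_2 = 8, pos_z_2 = 6, radius_2 = 1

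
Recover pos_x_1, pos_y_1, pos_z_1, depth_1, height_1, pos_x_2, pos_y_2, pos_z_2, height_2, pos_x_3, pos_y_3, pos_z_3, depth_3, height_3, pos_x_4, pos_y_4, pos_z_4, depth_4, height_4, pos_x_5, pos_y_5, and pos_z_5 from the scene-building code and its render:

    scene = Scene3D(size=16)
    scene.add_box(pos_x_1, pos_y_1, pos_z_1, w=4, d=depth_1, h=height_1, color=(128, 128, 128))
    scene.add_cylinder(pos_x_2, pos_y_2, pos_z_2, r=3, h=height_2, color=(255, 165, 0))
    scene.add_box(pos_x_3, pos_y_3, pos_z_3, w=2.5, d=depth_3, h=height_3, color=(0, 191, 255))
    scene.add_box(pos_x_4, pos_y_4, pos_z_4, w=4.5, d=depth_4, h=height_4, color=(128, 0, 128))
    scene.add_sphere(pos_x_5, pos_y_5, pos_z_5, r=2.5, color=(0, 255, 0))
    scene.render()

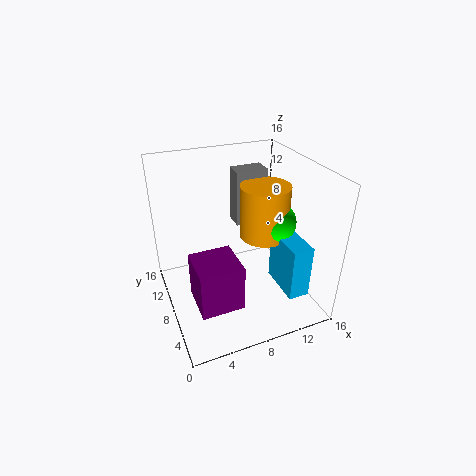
pos_x_1 = 10; pos_y_1 = 13; pos_z_1 = 6.5; depth_1 = 2.5; height_1 = 7; pos_x_2 = 12.5; pos_y_2 = 10.5; pos_z_2 = 6; height_2 = 6.5; pos_x_3 = 13; pos_y_3 = 4; pos_z_3 = 0.5; depth_3 = 5.5; height_3 = 6.5; pos_x_4 = 2; pos_y_4 = 2.5; pos_z_4 = 3; depth_4 = 4.5; height_4 = 5; pos_x_5 = 13.5; pos_y_5 = 9.5; pos_z_5 = 8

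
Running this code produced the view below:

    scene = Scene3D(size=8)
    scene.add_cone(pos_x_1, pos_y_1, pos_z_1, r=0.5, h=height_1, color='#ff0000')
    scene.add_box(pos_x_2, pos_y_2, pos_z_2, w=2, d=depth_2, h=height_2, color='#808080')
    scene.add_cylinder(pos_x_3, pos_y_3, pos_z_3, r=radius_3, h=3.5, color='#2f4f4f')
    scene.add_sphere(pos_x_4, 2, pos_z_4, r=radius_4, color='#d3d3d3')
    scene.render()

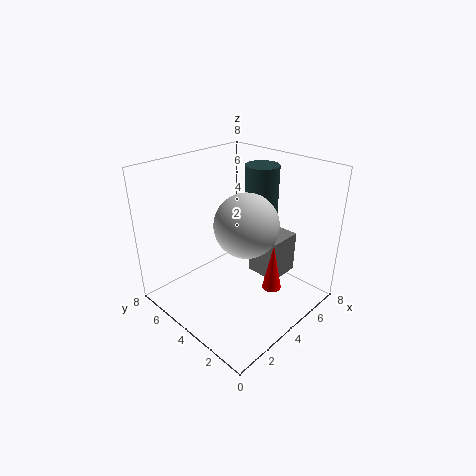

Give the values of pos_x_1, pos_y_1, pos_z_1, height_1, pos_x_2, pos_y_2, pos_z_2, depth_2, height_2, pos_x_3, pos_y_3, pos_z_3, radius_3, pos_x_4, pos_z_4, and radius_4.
pos_x_1 = 4; pos_y_1 = 1.5; pos_z_1 = 2; height_1 = 2.5; pos_x_2 = 5.5; pos_y_2 = 2.5; pos_z_2 = 1; depth_2 = 2; height_2 = 2.5; pos_x_3 = 6.5; pos_y_3 = 4.5; pos_z_3 = 4; radius_3 = 1; pos_x_4 = 2.5; pos_z_4 = 6; radius_4 = 1.5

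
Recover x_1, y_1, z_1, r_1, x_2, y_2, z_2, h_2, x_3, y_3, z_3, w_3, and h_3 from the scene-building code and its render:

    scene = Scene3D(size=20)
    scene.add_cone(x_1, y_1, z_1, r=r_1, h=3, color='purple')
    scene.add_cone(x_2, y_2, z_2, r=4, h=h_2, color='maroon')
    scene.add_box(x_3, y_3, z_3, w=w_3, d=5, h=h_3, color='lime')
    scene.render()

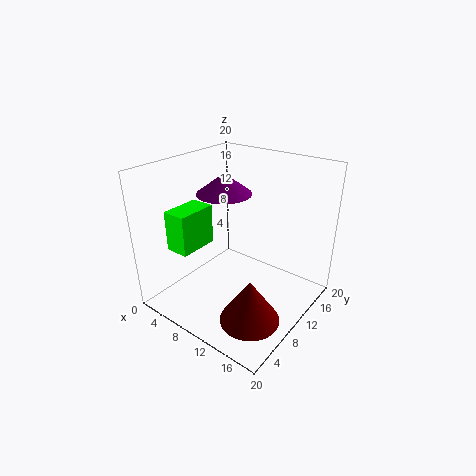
x_1 = 6
y_1 = 12
z_1 = 15
r_1 = 4
x_2 = 15
y_2 = 6
z_2 = 1
h_2 = 6
x_3 = 6
y_3 = 1
z_3 = 11
w_3 = 3
h_3 = 5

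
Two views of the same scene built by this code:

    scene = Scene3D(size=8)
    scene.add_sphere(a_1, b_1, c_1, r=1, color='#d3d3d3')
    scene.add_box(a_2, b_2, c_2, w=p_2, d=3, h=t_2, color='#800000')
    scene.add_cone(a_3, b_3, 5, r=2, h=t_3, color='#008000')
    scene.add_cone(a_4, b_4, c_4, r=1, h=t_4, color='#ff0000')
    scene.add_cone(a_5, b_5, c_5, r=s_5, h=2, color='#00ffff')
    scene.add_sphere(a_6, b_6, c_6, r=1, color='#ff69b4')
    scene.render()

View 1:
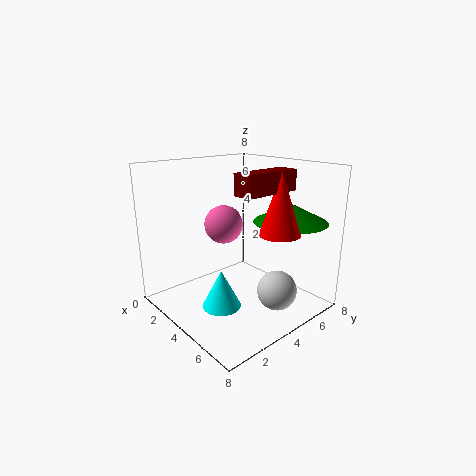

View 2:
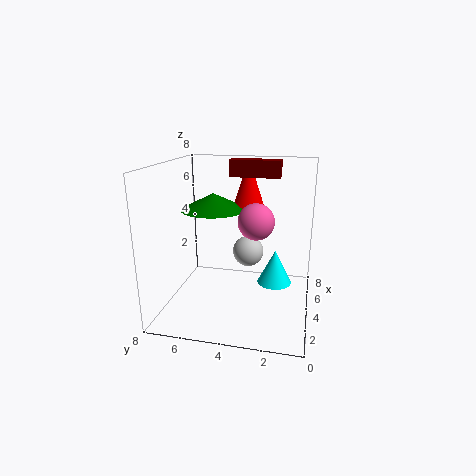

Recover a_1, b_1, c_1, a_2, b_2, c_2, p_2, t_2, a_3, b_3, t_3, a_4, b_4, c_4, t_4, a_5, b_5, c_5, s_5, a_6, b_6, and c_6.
a_1 = 7; b_1 = 4; c_1 = 2; a_2 = 6; b_2 = 2; c_2 = 7; p_2 = 1; t_2 = 1; a_3 = 6; b_3 = 6; t_3 = 1; a_4 = 7; b_4 = 4; c_4 = 5; t_4 = 3; a_5 = 5; b_5 = 2; c_5 = 1; s_5 = 1; a_6 = 4; b_6 = 3; c_6 = 5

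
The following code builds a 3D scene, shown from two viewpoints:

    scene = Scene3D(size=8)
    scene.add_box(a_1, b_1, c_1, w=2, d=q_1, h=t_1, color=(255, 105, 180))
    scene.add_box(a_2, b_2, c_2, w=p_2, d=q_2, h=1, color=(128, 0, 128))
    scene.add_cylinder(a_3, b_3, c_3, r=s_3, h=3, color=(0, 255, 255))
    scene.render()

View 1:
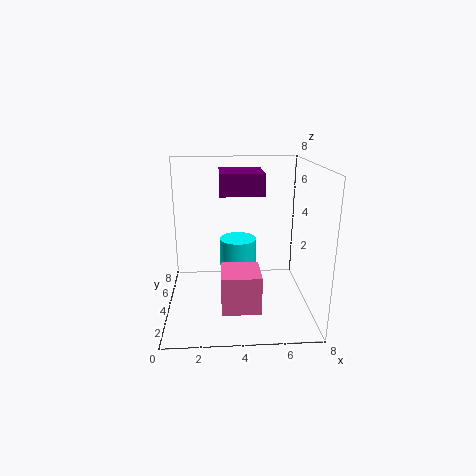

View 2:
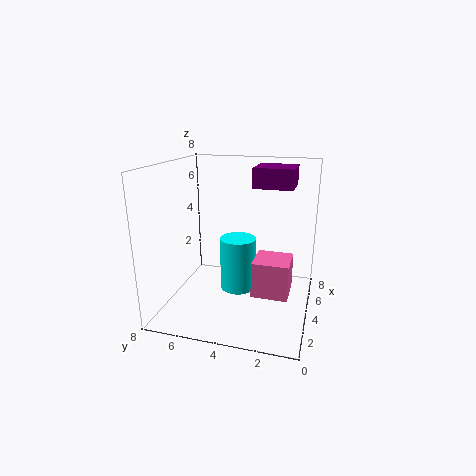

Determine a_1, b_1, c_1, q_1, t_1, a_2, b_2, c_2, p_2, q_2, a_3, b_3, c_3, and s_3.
a_1 = 3, b_1 = 1, c_1 = 1, q_1 = 2, t_1 = 2, a_2 = 3, b_2 = 1, c_2 = 7, p_2 = 2, q_2 = 2, a_3 = 4, b_3 = 4, c_3 = 1, s_3 = 1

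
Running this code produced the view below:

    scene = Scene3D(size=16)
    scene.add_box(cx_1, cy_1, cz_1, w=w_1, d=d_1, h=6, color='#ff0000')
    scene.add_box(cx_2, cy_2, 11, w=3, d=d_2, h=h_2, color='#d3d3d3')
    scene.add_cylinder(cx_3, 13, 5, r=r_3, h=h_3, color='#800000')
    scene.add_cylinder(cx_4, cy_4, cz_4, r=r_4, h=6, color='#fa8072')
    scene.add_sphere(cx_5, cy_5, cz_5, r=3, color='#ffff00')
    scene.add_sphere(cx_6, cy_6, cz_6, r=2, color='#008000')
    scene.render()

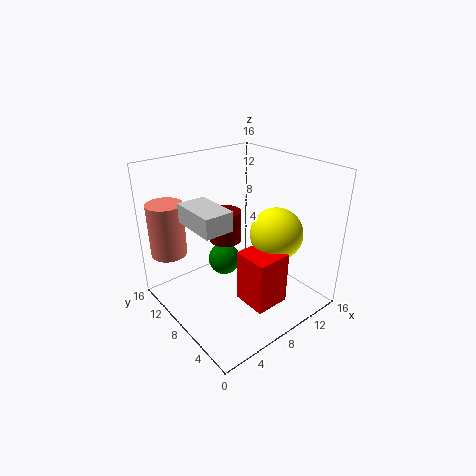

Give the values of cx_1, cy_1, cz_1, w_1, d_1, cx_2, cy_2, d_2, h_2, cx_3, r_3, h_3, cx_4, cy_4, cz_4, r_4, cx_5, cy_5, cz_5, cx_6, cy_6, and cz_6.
cx_1 = 7
cy_1 = 3
cz_1 = 1
w_1 = 4
d_1 = 4
cx_2 = 2
cy_2 = 5
d_2 = 5
h_2 = 2
cx_3 = 10
r_3 = 2
h_3 = 4
cx_4 = 2
cy_4 = 13
cz_4 = 6
r_4 = 2
cx_5 = 12
cy_5 = 6
cz_5 = 8
cx_6 = 9
cy_6 = 12
cz_6 = 3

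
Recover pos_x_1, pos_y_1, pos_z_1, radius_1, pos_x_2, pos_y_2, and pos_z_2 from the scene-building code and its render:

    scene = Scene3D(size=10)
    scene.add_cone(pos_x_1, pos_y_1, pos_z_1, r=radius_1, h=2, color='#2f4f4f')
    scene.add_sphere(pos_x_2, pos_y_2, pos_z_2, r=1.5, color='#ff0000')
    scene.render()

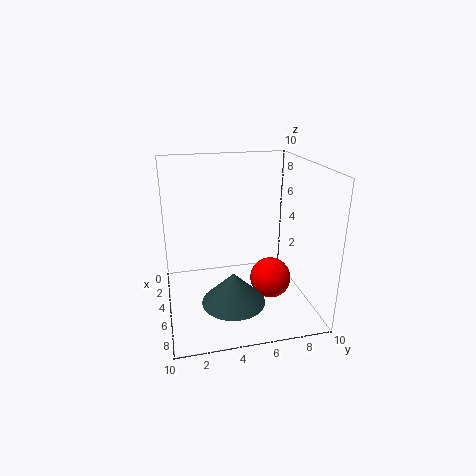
pos_x_1 = 8, pos_y_1 = 4, pos_z_1 = 2, radius_1 = 2, pos_x_2 = 5, pos_y_2 = 7.5, pos_z_2 = 1.5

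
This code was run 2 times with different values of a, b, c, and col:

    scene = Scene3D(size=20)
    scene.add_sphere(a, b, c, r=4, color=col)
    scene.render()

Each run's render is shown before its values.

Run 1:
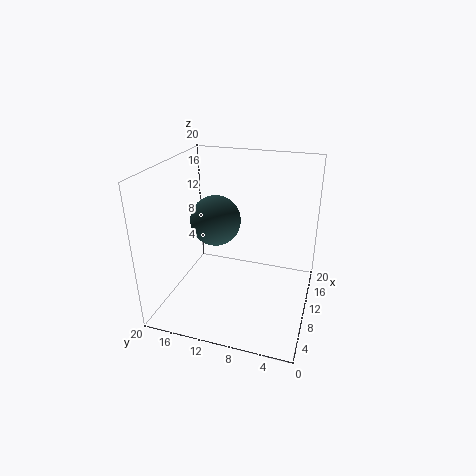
a = 15.5; b = 15.5; c = 9.5; col = 'darkslategray'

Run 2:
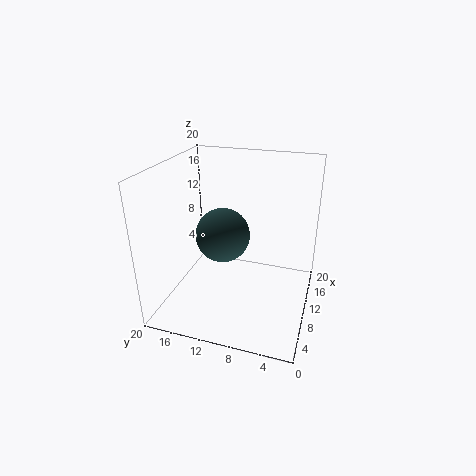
a = 12; b = 13; c = 9; col = 'darkslategray'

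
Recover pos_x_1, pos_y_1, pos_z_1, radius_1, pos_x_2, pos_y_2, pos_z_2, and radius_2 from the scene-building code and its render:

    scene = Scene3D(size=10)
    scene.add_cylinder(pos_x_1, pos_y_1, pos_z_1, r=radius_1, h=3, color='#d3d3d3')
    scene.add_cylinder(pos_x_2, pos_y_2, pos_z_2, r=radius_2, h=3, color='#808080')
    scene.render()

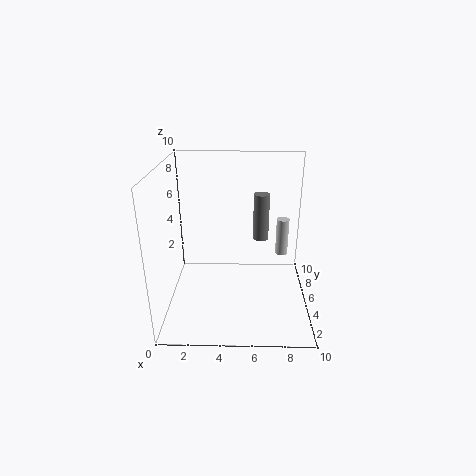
pos_x_1 = 8.5; pos_y_1 = 8.5; pos_z_1 = 2; radius_1 = 0.5; pos_x_2 = 6.5; pos_y_2 = 4; pos_z_2 = 5.5; radius_2 = 0.5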